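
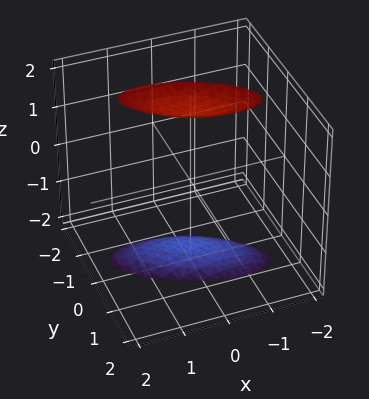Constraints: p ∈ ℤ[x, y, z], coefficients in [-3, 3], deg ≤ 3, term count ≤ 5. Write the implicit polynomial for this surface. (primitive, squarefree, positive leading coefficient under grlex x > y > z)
x^2 + 2*x*y + 3*y^2 - z^2 + 3

First, the picture has 2 separate pieces.
Then, the degree is 2 — the shape is more complex than any degree-1 surface.
Next, checking where it meets the axes: the surface avoids every integer y-axis point in the box; no x-intercept at any integer in the box.
Finally, together with the visible shape, these determine p as stated.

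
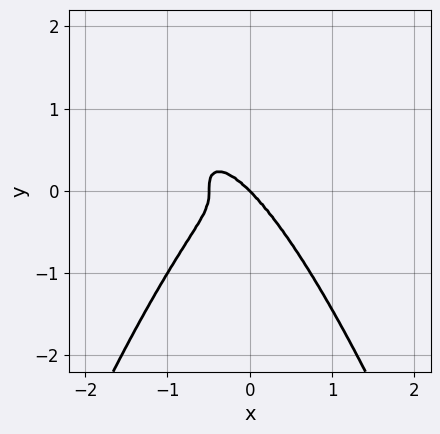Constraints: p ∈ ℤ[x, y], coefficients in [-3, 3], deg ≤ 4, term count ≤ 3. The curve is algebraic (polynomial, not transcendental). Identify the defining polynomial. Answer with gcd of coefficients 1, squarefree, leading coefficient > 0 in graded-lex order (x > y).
First, degree: no degree-3 curve has this shape, so deg p = 4.
Next, from the visible intercepts: one y-axis crossing is at y = 0; it crosses the x-axis at the gridline x = 0.
Finally, together with the visible shape, these determine p as stated.

2*x^4 + x^3 + y^3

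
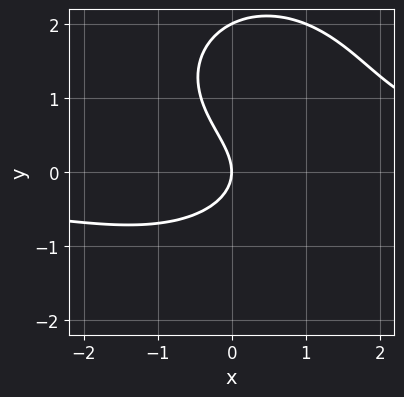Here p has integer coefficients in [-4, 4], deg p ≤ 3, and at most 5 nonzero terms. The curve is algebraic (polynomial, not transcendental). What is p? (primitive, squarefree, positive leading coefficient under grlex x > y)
(a) deg p = 3. No degree-2 curve has this shape.
(b) From the visible intercepts: the y-axis gridline crossings are at y ∈ {0, 2}; one x-axis crossing is at x = 0.
(c) Fitting integer coefficients to these (and the overall shape) gives p.

x^2*y + y^3 - 2*y^2 - 2*x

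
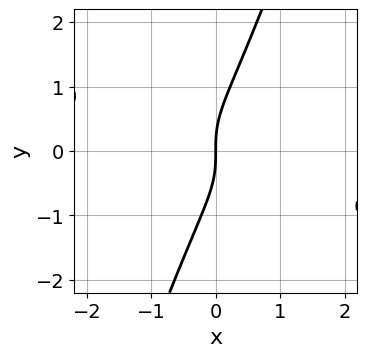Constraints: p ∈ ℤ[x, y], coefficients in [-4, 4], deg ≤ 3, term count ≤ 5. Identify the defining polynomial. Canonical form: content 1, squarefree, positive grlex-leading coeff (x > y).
2*x^2*y + 2*x*y^2 - y^3 + 2*x

(a) Degree: no degree-2 curve has this shape, so deg p = 3.
(b) From the axis intercepts and sections: one x-axis crossing is at x = 0; one y-axis crossing is at y = 0.
(c) Solving for integer coefficients yields p as stated.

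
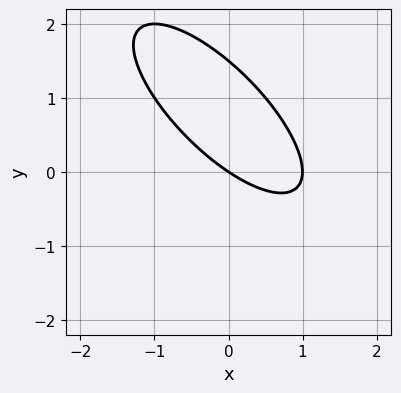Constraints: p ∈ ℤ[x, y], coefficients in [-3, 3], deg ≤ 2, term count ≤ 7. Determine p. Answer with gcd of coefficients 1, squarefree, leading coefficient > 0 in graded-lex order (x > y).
deg p = 2. A generic line meets the curve in up to 2 points.
Checking where it meets the axes: it crosses the y-axis at the gridline y = 0; among the integer gridlines, it crosses the x-axis at x ∈ {0, 1}.
Matching integer coefficients to the picture gives p.

2*x^2 + 3*x*y + 2*y^2 - 2*x - 3*y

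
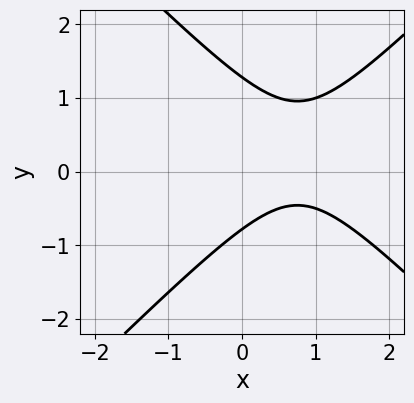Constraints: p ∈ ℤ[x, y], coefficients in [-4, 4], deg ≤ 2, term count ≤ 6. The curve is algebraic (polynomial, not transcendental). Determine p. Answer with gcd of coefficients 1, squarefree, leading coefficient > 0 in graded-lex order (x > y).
2*x^2 - 2*y^2 - 3*x + y + 2

1. Degree: the shape is more complex than any degree-1 curve, so deg p = 2.
2. Against the integer gridlines: it misses every integer gridline on the x-axis.
3. Putting this together gives p.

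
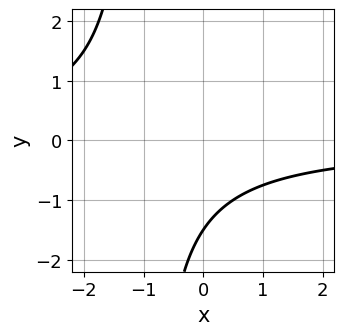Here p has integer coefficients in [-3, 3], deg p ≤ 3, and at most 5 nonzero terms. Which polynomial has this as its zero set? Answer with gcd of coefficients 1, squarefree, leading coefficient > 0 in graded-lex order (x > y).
1. Degree: the shape is more complex than any degree-1 curve, so deg p = 2.
2. Observable constraints: it misses every integer gridline on the x-axis.
3. Fitting integer coefficients to these (and the overall shape) gives p.

2*x*y + 2*y + 3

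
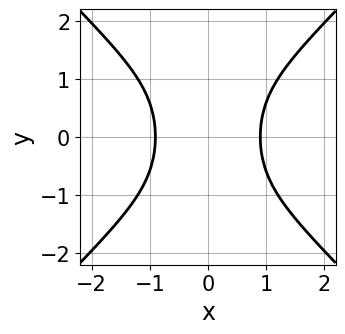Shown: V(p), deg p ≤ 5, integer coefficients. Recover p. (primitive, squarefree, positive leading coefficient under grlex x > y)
The degree is 4 — the shape is more complex than any degree-3 curve.
Symmetries: the x ↦ −x reflection is a symmetry, so x appears only in even powers; the y ↦ −y reflection is a symmetry, so y appears only in even powers.
From the visible intercepts: it misses every integer gridline on the y-axis.
The integer polynomial consistent with all of this is the stated p.

3*x^4 - 3*x^2*y^2 - 2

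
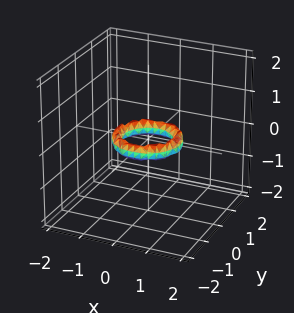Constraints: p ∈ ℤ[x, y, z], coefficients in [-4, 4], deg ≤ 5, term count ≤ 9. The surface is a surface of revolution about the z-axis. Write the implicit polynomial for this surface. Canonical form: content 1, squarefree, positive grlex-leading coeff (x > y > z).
1. deg p = 4. A generic line meets the surface in up to 4 points.
2. By symmetry, the z-axis is an axis of rotation, so x and y enter only as x² + y².
3. From the visible intercepts: the y-axis gridline crossings are at y ∈ {-1, 1}; the x-axis gridline crossings are at x ∈ {-1, 1}; it misses every integer gridline on the z-axis.
4. Putting this together gives p.

2*x^4 + 4*x^2*y^2 + 2*y^4 - 3*x^2 - 3*y^2 + 2*z^2 + 1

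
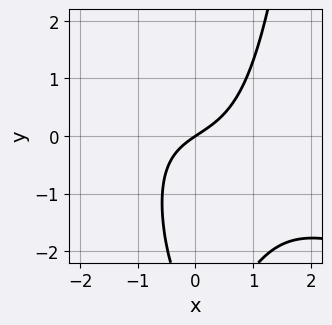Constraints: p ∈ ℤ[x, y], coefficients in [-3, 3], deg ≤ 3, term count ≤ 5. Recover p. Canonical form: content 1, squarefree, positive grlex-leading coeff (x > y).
x^3 + 2*x^2*y - y^2 + 2*x - 3*y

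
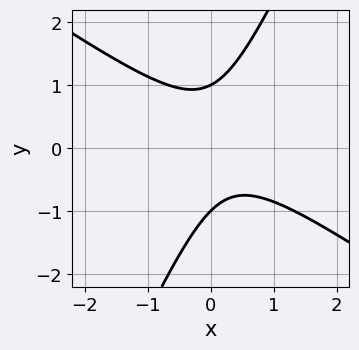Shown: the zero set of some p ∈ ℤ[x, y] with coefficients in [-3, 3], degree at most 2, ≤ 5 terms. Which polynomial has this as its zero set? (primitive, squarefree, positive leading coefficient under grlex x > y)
The degree is 2 — no degree-1 curve has this shape.
From the visible intercepts: the curve avoids every integer x-axis point in the box; the y-axis gridline crossings are at y ∈ {-1, 1}.
Putting this together gives p.

3*x^2 + 3*x*y - 2*y^2 - x + 2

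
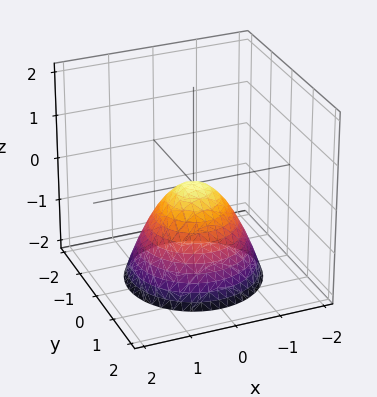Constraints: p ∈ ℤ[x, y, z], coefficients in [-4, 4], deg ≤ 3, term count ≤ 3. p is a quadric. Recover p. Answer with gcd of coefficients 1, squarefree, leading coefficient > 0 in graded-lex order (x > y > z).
The degree is 2 — a paraboloid; a quadric.
Symmetries: the surface is invariant under rotation about z: p = q(x² + y², z).
Checking where it meets the axes: one y-axis crossing is at y = 0; a circular section at z = -2 has radius between 1 and 2; one z-axis crossing is at z = 0; it crosses the x-axis at the gridline x = 0.
Together with the visible shape, these determine p as stated.

x^2 + y^2 + z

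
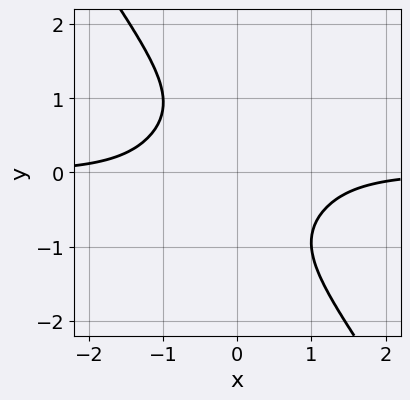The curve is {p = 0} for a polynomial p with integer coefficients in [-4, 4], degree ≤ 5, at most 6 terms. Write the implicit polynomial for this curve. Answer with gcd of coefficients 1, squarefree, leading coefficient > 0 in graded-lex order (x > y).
First, degree: the shape is more complex than any degree-3 curve, so deg p = 4.
Next, from the visible intercepts: no x-intercept at any integer in the box; no y-intercept at any integer in the box.
Finally, together with the visible shape, these determine p as stated.

3*x^3*y - 2*x^2*y^2 + 2*y^4 + 3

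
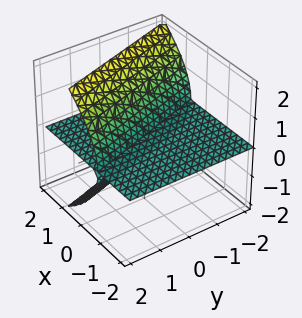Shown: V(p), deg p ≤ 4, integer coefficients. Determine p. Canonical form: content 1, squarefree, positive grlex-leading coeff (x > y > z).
There are 2 components.
The degree is 3 — the shape is more complex than any degree-2 surface.
From the visible intercepts: the visible x-axis segment lies entirely on the surface; the visible y-axis segment lies entirely on the surface; it crosses the z-axis at the gridline z = 0.
The integer polynomial consistent with all of this is the stated p.

z^3 - 3*x*z - y*z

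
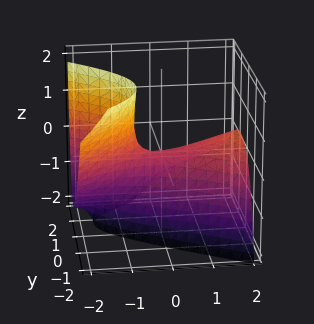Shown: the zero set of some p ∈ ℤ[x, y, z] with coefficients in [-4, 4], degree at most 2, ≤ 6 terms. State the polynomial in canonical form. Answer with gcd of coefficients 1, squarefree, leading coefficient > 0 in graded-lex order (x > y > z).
First, the degree is 2 — the shape is more complex than any degree-1 surface.
Next, reading off the gridlines: it crosses the x-axis at the gridline x = 0; it crosses the z-axis at the gridline z = 0.
Finally, together with the visible shape, these determine p as stated.

x^2 - 3*x*z - 3*y^2 - 2*y*z - 3*z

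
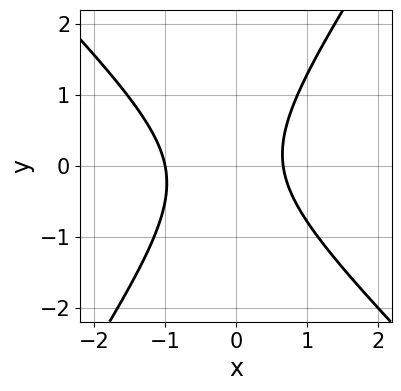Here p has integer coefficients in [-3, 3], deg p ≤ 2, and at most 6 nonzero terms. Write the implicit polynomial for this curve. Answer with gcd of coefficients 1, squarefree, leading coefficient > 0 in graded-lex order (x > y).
3*x^2 + x*y - 2*y^2 + x - 2

1. Degree: no degree-1 curve has this shape, so deg p = 2.
2. Against the integer gridlines: it meets the x-axis at x = -1 (among the integer gridlines); the curve avoids every integer y-axis point in the box.
3. Fitting integer coefficients to these (and the overall shape) gives p.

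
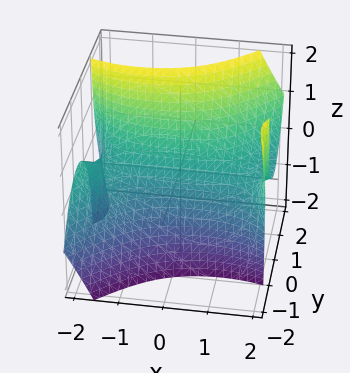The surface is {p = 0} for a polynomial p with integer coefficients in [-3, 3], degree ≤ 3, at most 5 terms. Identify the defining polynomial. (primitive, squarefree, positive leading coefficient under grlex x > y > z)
x^2*y + x*y*z - y^3 - 3*y + 2*z

First, degree: the shape is more complex than any degree-2 surface, so deg p = 3.
Next, checking where it meets the axes: it crosses the y-axis at the gridline y = 0; the visible x-axis segment lies entirely on the surface; it meets the z-axis at z = 0 (among the integer gridlines).
Finally, the integer polynomial consistent with all of this is the stated p.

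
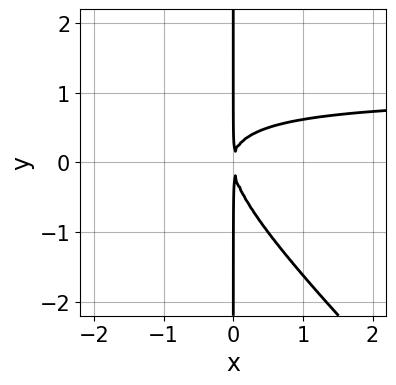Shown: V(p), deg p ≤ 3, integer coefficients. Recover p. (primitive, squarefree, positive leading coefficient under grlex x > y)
x^2*y + x*y^2 - x^2

deg p = 3.
Observable constraints: the visible y-axis segment lies entirely on the curve.
Solving for integer coefficients yields p as stated.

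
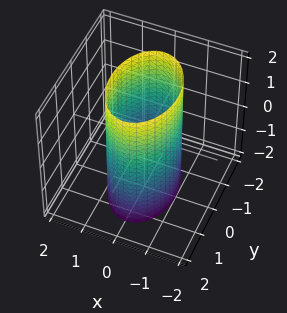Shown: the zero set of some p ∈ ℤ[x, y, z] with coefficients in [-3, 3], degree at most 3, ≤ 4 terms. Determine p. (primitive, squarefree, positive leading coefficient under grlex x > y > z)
First, degree: constant cross-section along one axis; a quadric, so deg p = 2.
Then, symmetries: mirror symmetry x ↦ −x ⇒ only even powers of x; mirror symmetry y ↦ −y ⇒ only even powers of y; it's symmetric under z → −z, forcing even powers of z.
Next, from the axis intercepts and sections: it misses every integer gridline on the z-axis; the x-axis gridline crossings are at x ∈ {-1, 1}.
Finally, matching integer coefficients to the picture gives p.

2*x^2 + y^2 - 2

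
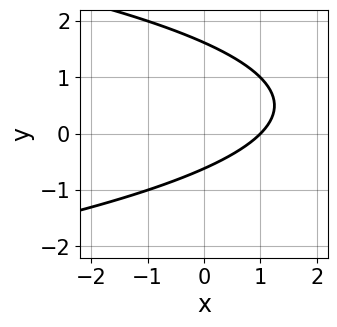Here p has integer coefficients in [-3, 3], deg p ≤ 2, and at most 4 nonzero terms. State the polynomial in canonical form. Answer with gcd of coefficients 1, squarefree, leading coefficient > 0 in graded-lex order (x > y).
y^2 + x - y - 1

First, deg p = 2. No degree-1 curve has this shape.
Then, against the integer gridlines: it meets the x-axis at x = 1 (among the integer gridlines).
Finally, fitting integer coefficients to these (and the overall shape) gives p.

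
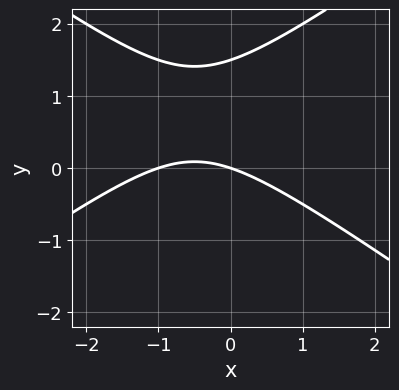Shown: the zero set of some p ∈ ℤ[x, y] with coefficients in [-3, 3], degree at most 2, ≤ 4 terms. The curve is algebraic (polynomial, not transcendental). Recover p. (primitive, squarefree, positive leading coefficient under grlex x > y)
First, deg p = 2. A generic line meets the curve in up to 2 points.
Then, checking where it meets the axes: the x-axis gridline crossings are at x ∈ {-1, 0}; it crosses the y-axis at the gridline y = 0.
Finally, fitting integer coefficients to these (and the overall shape) gives p.

x^2 - 2*y^2 + x + 3*y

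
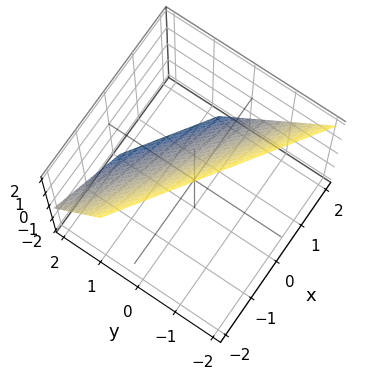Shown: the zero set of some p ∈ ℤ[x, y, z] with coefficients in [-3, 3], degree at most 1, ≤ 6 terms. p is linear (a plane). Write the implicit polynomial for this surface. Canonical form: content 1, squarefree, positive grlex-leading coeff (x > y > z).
1. Degree: the surface is flat (a plane), so deg p = 1.
2. Reading off the gridlines: it meets the z-axis at z = 1 (among the integer gridlines); one x-axis crossing is at x = 1.
3. Putting this together gives p.

2*x + 3*y + 2*z - 2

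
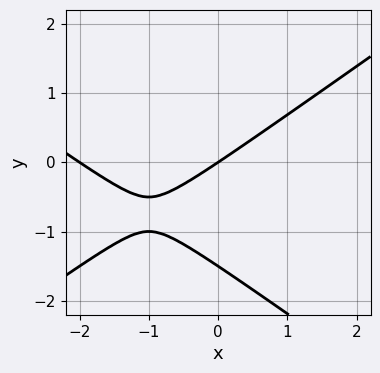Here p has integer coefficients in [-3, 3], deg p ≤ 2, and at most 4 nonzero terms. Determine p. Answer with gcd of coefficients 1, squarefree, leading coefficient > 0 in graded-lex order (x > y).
x^2 - 2*y^2 + 2*x - 3*y

First, deg p = 2. A generic line meets the curve in up to 2 points.
Next, checking where it meets the axes: the x-axis gridline crossings are at x ∈ {-2, 0}; it crosses the y-axis at the gridline y = 0.
Finally, these observations pin down the coefficients.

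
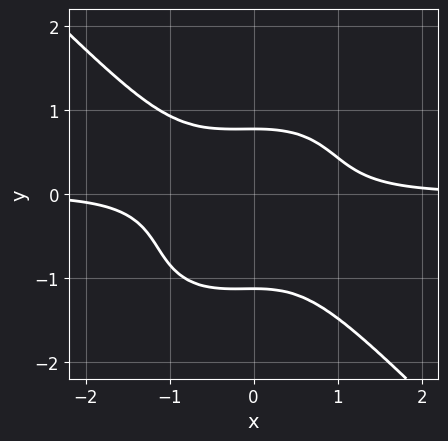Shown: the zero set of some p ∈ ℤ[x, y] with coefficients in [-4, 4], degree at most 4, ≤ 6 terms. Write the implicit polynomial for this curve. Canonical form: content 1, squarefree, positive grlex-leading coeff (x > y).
3*x^3*y + 3*y^4 + x^2*y + 2*y^3 - 2

First, degree: no degree-3 curve has this shape, so deg p = 4.
Next, checking where it meets the axes: it misses every integer gridline on the x-axis.
Finally, together with the visible shape, these determine p as stated.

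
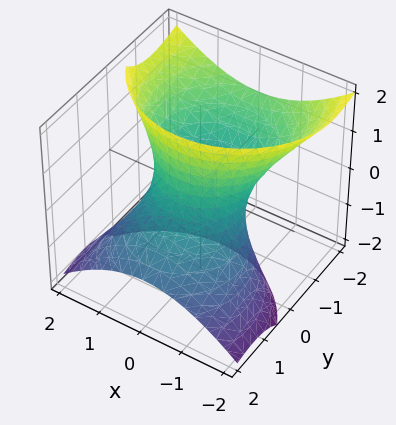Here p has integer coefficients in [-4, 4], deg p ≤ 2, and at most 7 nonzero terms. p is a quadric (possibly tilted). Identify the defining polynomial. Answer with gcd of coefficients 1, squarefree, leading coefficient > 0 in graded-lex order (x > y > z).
2*x^2 + 2*y^2 + 3*y*z - z^2 - 2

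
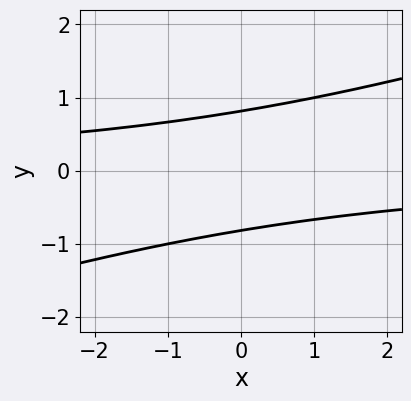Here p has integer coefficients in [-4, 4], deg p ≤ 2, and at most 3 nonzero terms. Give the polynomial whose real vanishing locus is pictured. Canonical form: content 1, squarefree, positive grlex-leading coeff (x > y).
First, the degree is 2 — the shape is more complex than any degree-1 curve.
Next, reading off the gridlines: it misses every integer gridline on the x-axis.
Finally, putting this together gives p.

x*y - 3*y^2 + 2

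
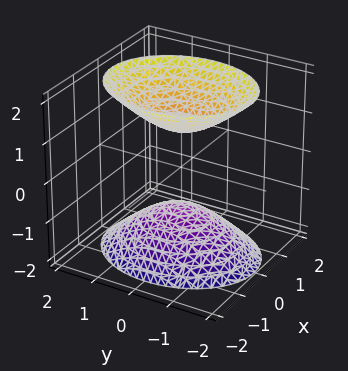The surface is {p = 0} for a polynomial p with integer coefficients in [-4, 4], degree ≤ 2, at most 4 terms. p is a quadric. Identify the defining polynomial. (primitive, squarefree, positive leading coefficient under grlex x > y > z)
3*x^2 + 2*y^2 - 2*z^2 + 2

(a) The picture has 2 separate pieces.
(b) The degree is 2 — two separate bowl-shaped sheets opening away from each other; a quadric.
(c) Symmetries: mirror symmetry x ↦ −x ⇒ only even powers of x; it's symmetric under z → −z, forcing even powers of z; the y ↦ −y reflection is a symmetry, so y appears only in even powers.
(d) Checking where it meets the axes: no y-intercept at any integer in the box; no x-intercept at any integer in the box.
(e) Fitting integer coefficients to these (and the overall shape) gives p.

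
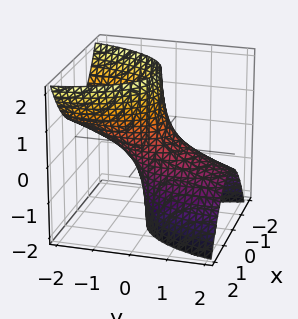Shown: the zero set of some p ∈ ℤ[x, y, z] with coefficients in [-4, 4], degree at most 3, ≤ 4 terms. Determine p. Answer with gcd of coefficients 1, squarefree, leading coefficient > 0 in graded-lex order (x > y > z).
3*x^2 + y^2 + 3*y*z - 1

First, deg p = 2.
Next, observable constraints: it misses every integer gridline on the z-axis; the y-axis gridline crossings are at y ∈ {-1, 1}.
Finally, assembling these constraints gives the stated polynomial.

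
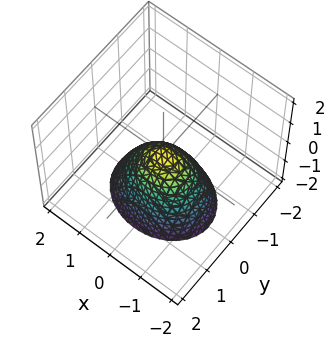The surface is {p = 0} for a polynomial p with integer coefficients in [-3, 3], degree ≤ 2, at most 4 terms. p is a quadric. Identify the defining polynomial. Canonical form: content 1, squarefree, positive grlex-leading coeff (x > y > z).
2*x^2 + 3*y^2 + 2*z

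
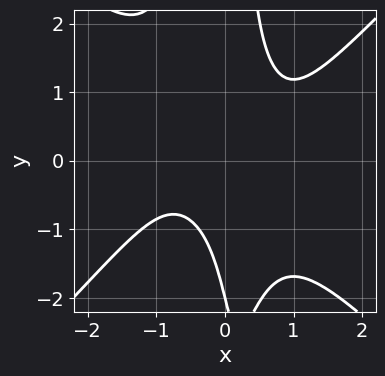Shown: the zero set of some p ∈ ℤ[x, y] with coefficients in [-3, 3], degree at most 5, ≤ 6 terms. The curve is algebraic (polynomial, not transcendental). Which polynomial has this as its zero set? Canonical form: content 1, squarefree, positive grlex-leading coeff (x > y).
2*x^4 - 2*x^2*y^2 - 2*x*y + y + 2

1. Degree: the shape is more complex than any degree-3 curve, so deg p = 4.
2. Reading off the gridlines: no x-intercept at any integer in the box; one y-axis crossing is at y = -2.
3. Solving for integer coefficients yields p as stated.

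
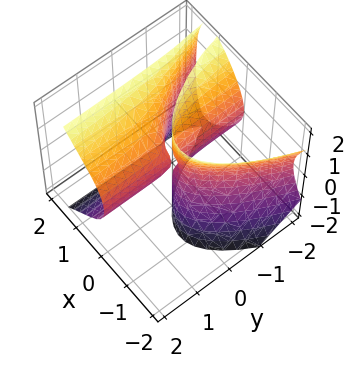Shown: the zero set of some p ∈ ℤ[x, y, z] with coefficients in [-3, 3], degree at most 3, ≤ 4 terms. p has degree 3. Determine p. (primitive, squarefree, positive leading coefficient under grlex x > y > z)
2*x^3 - x*z^2 - y*z^2 + 3*x*y

(a) deg p = 3. No degree-2 surface has this shape.
(b) From the visible intercepts: every point of the z-axis in the box is on the surface; the visible y-axis segment lies entirely on the surface.
(c) Fitting integer coefficients to these (and the overall shape) gives p.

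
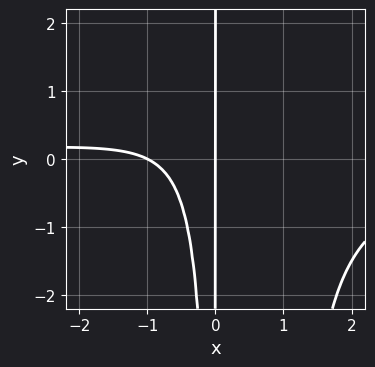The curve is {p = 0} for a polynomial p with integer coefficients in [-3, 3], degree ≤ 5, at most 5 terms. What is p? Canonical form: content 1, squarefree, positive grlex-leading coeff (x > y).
1. deg p = 4.
2. From the visible intercepts: the visible y-axis segment lies entirely on the curve; the x-axis gridline crossings are at x ∈ {-1, 0}.
3. Fitting integer coefficients to these (and the overall shape) gives p.

x^3*y - x^2*y + x^2 + x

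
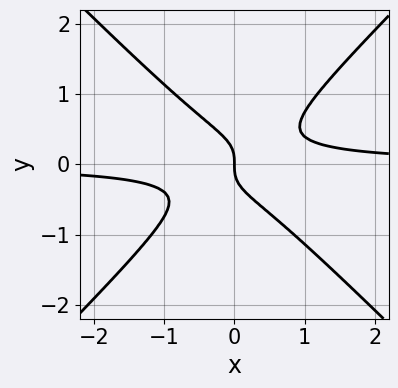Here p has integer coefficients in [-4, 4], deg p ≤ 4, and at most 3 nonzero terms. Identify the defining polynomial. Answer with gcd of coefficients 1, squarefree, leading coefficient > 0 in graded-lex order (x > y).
3*x^2*y - 3*y^3 - x

The degree is 3 — a generic line meets the curve in up to 3 points.
Against the integer gridlines: it crosses the x-axis at the gridline x = 0; it crosses the y-axis at the gridline y = 0.
Solving for integer coefficients yields p as stated.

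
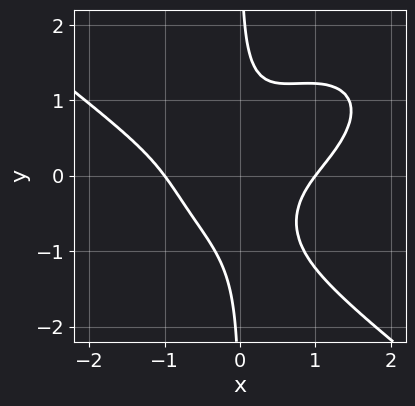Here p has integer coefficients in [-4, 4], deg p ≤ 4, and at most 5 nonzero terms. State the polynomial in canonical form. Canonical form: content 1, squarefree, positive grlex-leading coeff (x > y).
x^4 + 2*x*y^3 - 3*x^2*y - 1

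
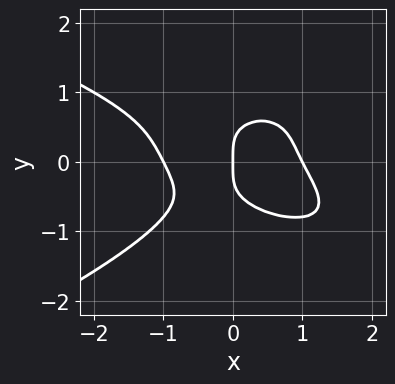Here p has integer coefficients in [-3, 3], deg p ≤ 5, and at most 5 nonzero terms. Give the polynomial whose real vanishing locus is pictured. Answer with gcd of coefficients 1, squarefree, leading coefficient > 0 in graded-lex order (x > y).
(a) deg p = 4. The shape is more complex than any degree-3 curve.
(b) Observable constraints: among the integer gridlines, it crosses the x-axis at x ∈ {-1, 0, 1}; it crosses the y-axis at the gridline y = 0.
(c) These observations pin down the coefficients.

2*y^4 + x^3 + x^2*y - x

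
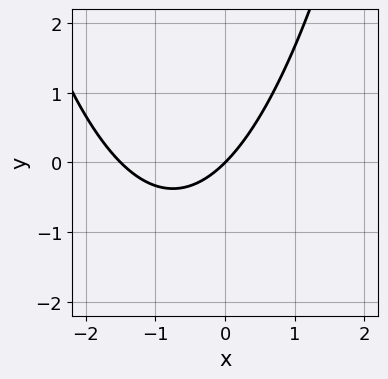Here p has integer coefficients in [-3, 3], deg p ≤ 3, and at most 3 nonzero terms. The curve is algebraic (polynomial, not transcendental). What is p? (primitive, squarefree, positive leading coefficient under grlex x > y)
(a) Degree: the shape is more complex than any degree-1 curve, so deg p = 2.
(b) From the visible intercepts: it crosses the x-axis at the gridline x = 0; it meets the y-axis at y = 0 (among the integer gridlines).
(c) Fitting integer coefficients to these (and the overall shape) gives p.

2*x^2 + 3*x - 3*y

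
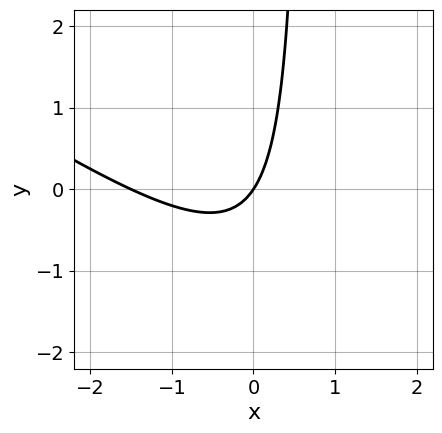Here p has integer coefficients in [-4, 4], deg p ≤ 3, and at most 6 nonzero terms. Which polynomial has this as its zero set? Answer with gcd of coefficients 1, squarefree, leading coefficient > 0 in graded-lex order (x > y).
The degree is 2 — no degree-1 curve has this shape.
From the visible intercepts: it crosses the x-axis at the gridline x = 0; it crosses the y-axis at the gridline y = 0.
Together with the visible shape, these determine p as stated.

2*x^2 + 3*x*y + 3*x - 2*y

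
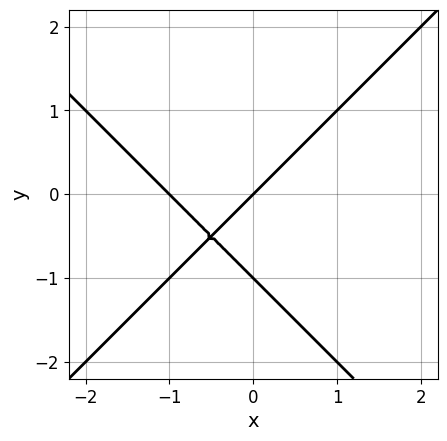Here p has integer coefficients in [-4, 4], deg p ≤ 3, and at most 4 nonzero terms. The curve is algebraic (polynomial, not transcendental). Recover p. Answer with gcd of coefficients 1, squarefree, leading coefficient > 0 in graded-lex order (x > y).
First, degree: the shape is more complex than any degree-1 curve, so deg p = 2.
Next, checking where it meets the axes: the x-axis gridline crossings are at x ∈ {-1, 0}; among the integer gridlines, it crosses the y-axis at y ∈ {-1, 0}.
Finally, together with the visible shape, these determine p as stated.

x^2 - y^2 + x - y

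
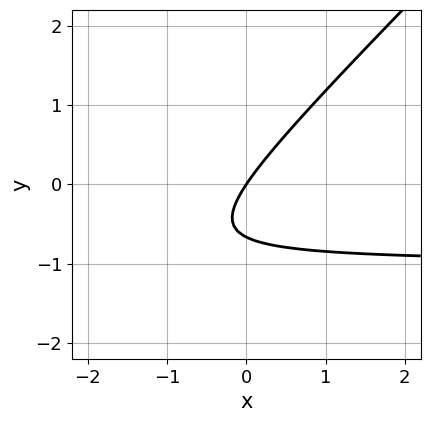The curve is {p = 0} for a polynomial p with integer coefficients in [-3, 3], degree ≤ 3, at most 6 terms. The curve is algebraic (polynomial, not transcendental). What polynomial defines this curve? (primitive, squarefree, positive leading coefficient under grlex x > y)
(a) deg p = 2. The shape is more complex than any degree-1 curve.
(b) From the axis intercepts and sections: it meets the y-axis at y = 0 (among the integer gridlines); it meets the x-axis at x = 0 (among the integer gridlines).
(c) Fitting integer coefficients to these (and the overall shape) gives p.

3*x*y - 3*y^2 + 3*x - 2*y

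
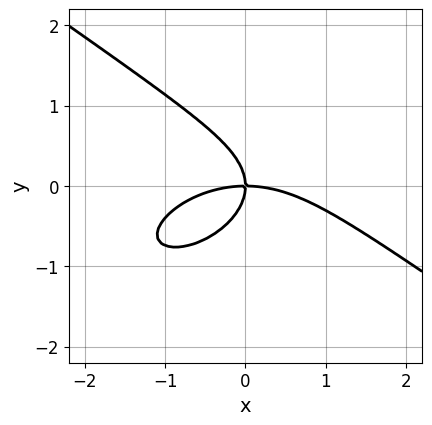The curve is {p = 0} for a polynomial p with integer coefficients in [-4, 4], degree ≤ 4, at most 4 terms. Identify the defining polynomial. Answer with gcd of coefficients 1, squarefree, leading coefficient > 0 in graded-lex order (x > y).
(a) The degree is 3 — no degree-2 curve has this shape.
(b) Against the integer gridlines: it meets the y-axis at y = 0 (among the integer gridlines); it crosses the x-axis at the gridline x = 0.
(c) Fitting integer coefficients to these (and the overall shape) gives p.

x^3 + 3*y^3 + 3*x*y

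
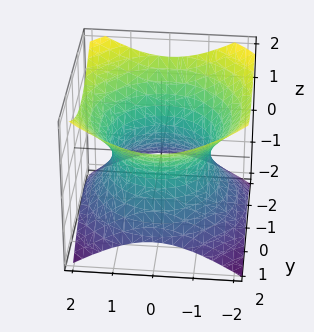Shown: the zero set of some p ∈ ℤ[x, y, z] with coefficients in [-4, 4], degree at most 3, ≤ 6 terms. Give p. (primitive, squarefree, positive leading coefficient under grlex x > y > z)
2*x^2 + 2*y^2 - 3*z^2 - 3

Degree: one connected sheet with a waist; a quadric, so deg p = 2.
Symmetries: the z ↦ −z reflection is a symmetry, so z appears only in even powers; the z-axis is an axis of rotation, so x and y enter only as x² + y².
Observable constraints: a circular section at z = -1 has radius between 1 and 2; no z-intercept at any integer in the box.
Solving for integer coefficients yields p as stated.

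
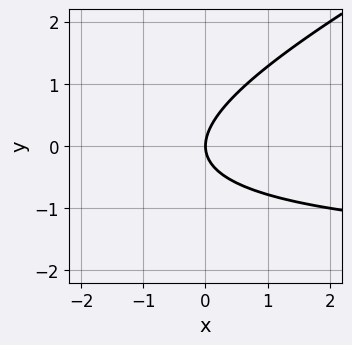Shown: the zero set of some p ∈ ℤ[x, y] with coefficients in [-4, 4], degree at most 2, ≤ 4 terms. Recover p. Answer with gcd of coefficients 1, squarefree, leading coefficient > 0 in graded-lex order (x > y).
x*y - 2*y^2 + 2*x

The degree is 2 — a generic line meets the curve in up to 2 points.
Against the integer gridlines: it crosses the y-axis at the gridline y = 0; it meets the x-axis at x = 0 (among the integer gridlines).
Assembling these constraints gives the stated polynomial.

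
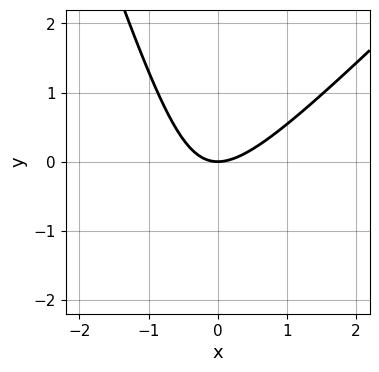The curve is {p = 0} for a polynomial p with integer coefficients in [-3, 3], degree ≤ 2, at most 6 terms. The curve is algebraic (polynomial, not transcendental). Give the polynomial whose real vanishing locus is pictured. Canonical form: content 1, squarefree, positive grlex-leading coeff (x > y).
Degree: the shape is more complex than any degree-1 curve, so deg p = 2.
From the visible intercepts: it meets the y-axis at y = 0 (among the integer gridlines); it crosses the x-axis at the gridline x = 0.
Fitting integer coefficients to these (and the overall shape) gives p.

3*x^2 - 2*x*y - y^2 - 3*y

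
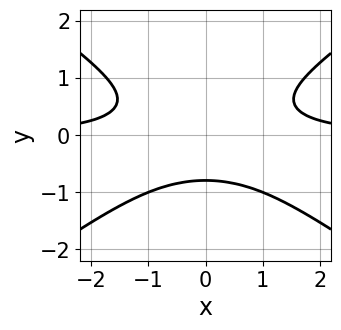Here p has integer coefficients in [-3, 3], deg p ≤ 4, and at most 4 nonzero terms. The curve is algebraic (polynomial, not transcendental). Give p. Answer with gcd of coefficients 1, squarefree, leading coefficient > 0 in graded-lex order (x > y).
x^2*y - 2*y^3 - 1

The degree is 3 — the shape is more complex than any degree-2 curve.
Symmetries: mirror symmetry x ↦ −x ⇒ only even powers of x.
From the visible intercepts: it misses every integer gridline on the x-axis.
Assembling these constraints gives the stated polynomial.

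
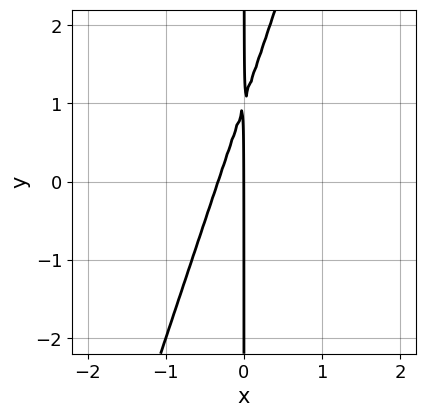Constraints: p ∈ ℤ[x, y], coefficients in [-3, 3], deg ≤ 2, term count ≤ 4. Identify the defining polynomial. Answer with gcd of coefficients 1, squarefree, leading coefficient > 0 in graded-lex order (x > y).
3*x^2 - x*y + x

1. The degree is 2 — the shape is more complex than any degree-1 curve.
2. Reading off the gridlines: it crosses the x-axis at the gridline x = 0; every point of the y-axis in the box is on the curve.
3. Solving for integer coefficients yields p as stated.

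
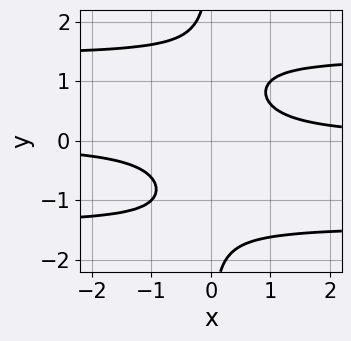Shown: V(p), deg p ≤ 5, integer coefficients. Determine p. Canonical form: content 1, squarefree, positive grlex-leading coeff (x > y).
First, degree: the shape is more complex than any degree-3 curve, so deg p = 4.
Then, reading off the gridlines: the curve avoids every integer x-axis point in the box; it misses every integer gridline on the y-axis.
Finally, putting this together gives p.

x*y^3 - 2*x*y + 1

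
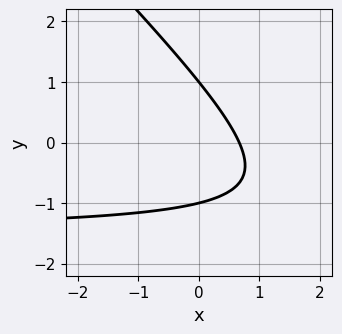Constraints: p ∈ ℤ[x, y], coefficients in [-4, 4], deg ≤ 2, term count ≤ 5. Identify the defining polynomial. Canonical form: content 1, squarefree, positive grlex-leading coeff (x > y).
Degree: no degree-1 curve has this shape, so deg p = 2.
Checking where it meets the axes: among the integer gridlines, it crosses the y-axis at y ∈ {-1, 1}.
Together with the visible shape, these determine p as stated.

2*x*y + 2*y^2 + 3*x - 2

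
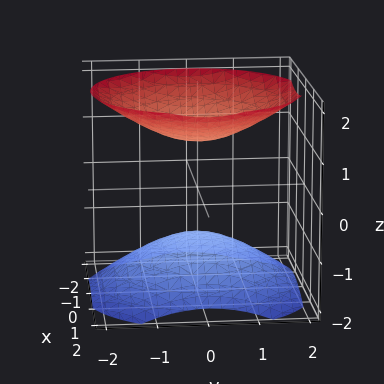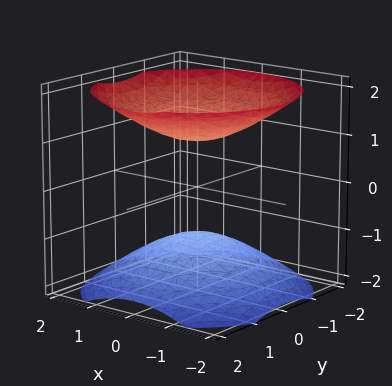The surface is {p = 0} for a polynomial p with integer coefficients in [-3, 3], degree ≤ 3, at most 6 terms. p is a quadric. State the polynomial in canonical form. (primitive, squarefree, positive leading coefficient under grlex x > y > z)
2*x^2 + 2*y^2 - 3*z^2 + 3

First, I count 2 distinct pieces. Treating them together as one polynomial.
Next, degree: two sheets facing apart; a quadric, so deg p = 2.
Then, symmetries: mirror symmetry z ↦ −z ⇒ only even powers of z; every cross-section ⟂ z is a circle, so x, y appear only via x² + y².
Next, against the integer gridlines: it misses every integer gridline on the y-axis; among the integer gridlines, it crosses the z-axis at z ∈ {-1, 1}; it misses every integer gridline on the x-axis.
Finally, these observations pin down the coefficients.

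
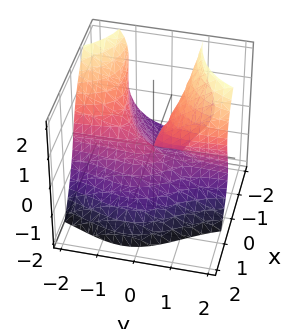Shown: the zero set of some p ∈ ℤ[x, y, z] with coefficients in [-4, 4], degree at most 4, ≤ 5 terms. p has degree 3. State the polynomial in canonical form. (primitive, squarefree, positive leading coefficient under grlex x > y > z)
3*x*y^2 + 2*x*z^2 + 2*z^3 + 2*x^2 - 2*y*z

1. Degree: a generic line meets the surface in up to 3 points, so deg p = 3.
2. Observable constraints: it meets the x-axis at x = 0 (among the integer gridlines); one z-axis crossing is at z = 0; every point of the y-axis in the box is on the surface.
3. Assembling these constraints gives the stated polynomial.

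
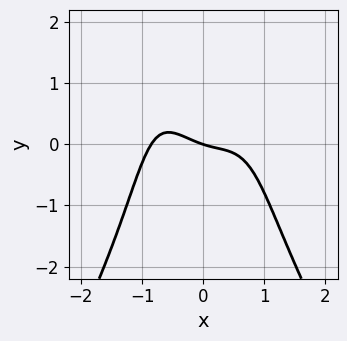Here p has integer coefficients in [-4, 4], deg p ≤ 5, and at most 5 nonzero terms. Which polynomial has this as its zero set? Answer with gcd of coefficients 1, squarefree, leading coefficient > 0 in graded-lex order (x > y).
3*x^4 - x^2*y^2 - x^2 + x + 3*y

1. The degree is 4 — the shape is more complex than any degree-3 curve.
2. Against the integer gridlines: one x-axis crossing is at x = 0; it meets the y-axis at y = 0 (among the integer gridlines).
3. Putting this together gives p.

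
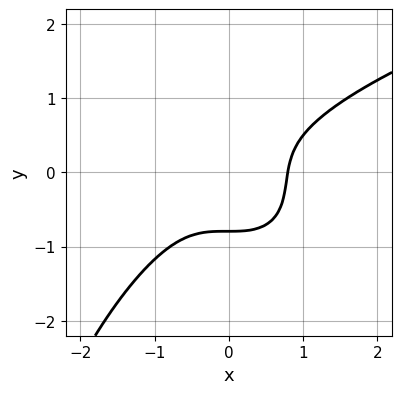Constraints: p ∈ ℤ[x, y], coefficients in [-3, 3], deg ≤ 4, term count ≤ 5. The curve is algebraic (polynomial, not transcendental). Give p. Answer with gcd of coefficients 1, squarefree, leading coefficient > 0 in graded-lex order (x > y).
x^2*y^2 - 2*x^3 + x^2*y + 2*y^3 + 1

First, degree: a generic line meets the curve in up to 4 points, so deg p = 4.
Finally, the integer polynomial consistent with all of this is the stated p.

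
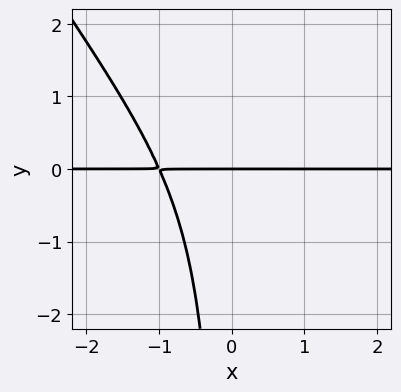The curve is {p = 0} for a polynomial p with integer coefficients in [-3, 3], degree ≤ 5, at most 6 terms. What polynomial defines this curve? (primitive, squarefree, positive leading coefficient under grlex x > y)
3*x^3*y + 2*x^2*y^2 - 2*x*y^2 + 3*y

The degree is 4 — no degree-3 curve has this shape.
Checking where it meets the axes: it meets the y-axis at y = 0 (among the integer gridlines); every point of the x-axis in the box is on the curve.
Fitting integer coefficients to these (and the overall shape) gives p.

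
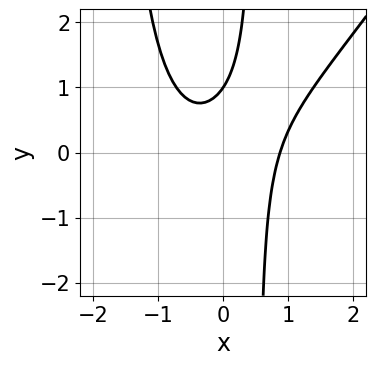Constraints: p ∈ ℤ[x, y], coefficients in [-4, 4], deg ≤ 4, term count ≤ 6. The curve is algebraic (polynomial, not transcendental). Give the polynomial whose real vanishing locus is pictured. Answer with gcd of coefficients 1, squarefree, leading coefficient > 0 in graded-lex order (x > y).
(a) Degree: no degree-2 curve has this shape, so deg p = 3.
(b) Observable constraints: it meets the y-axis at y = 1 (among the integer gridlines).
(c) Solving for integer coefficients yields p as stated.

3*x^3 - 2*x^2*y - 3*x*y + 2*y - 2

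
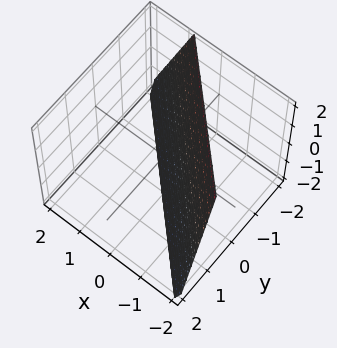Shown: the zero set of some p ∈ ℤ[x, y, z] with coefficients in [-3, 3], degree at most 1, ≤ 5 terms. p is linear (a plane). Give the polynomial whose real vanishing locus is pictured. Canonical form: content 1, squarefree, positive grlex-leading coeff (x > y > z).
The degree is 1 — the surface is flat (a plane).
Checking where it meets the axes: it crosses the z-axis at the gridline z = -2.
Together with the visible shape, these determine p as stated.

3*x + 3*y + z + 2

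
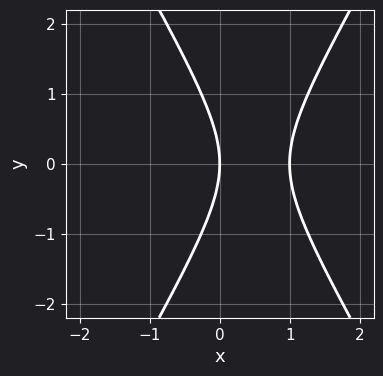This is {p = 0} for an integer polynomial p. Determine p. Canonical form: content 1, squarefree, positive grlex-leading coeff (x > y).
First, degree: a generic line meets the curve in up to 2 points, so deg p = 2.
Then, symmetries: mirror symmetry y ↦ −y ⇒ only even powers of y.
Next, checking where it meets the axes: the x-axis gridline crossings are at x ∈ {0, 1}; it crosses the y-axis at the gridline y = 0.
Finally, assembling these constraints gives the stated polynomial.

3*x^2 - y^2 - 3*x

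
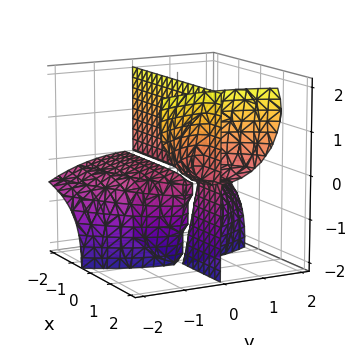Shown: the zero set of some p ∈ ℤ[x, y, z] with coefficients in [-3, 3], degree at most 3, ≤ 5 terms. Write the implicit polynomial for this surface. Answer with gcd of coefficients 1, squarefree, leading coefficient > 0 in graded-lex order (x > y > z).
First, I count 3 distinct pieces. Treating them together as one polynomial.
Then, degree: the shape is more complex than any degree-2 surface, so deg p = 3.
Then, from the axis intercepts and sections: it meets the y-axis at y = 0 (among the integer gridlines); the visible x-axis segment lies entirely on the surface; every point of the z-axis in the box is on the surface.
Finally, together with the visible shape, these determine p as stated.

3*x*y*z - y^3 - y*z^2 - 3*y*z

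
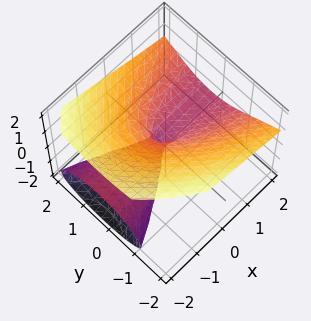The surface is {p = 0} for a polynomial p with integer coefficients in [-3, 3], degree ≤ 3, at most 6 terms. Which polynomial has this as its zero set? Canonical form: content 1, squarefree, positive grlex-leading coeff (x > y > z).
(a) The degree is 3 — the shape is more complex than any degree-2 surface.
(b) Reading off the gridlines: the visible x-axis segment lies entirely on the surface; one z-axis crossing is at z = 0.
(c) These observations pin down the coefficients.

2*z^3 + 3*x*z - 2*y^2 + y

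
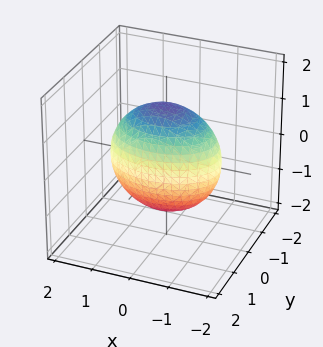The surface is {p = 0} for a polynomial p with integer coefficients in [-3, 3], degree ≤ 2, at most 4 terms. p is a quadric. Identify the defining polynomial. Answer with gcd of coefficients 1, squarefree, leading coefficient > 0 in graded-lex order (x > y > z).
(a) Degree: bounded and convex; a quadric, so deg p = 2.
(b) Symmetries: the y ↦ −y reflection is a symmetry, so y appears only in even powers; mirror symmetry z ↦ −z ⇒ only even powers of z; the x ↦ −x reflection is a symmetry, so x appears only in even powers.
(c) From the visible intercepts: the y-axis gridline crossings are at y ∈ {-1, 1}.
(d) The integer polynomial consistent with all of this is the stated p.

x^2 + 2*y^2 + z^2 - 2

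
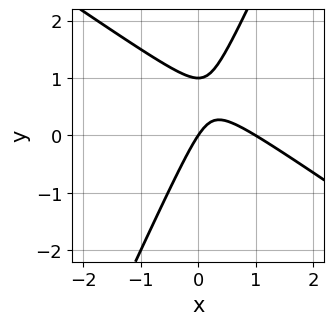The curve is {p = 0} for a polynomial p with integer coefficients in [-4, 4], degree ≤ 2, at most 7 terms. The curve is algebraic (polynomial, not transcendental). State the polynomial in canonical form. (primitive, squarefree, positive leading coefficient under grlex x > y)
3*x^2 + 3*x*y - 2*y^2 - 3*x + 2*y

First, degree: a generic line meets the curve in up to 2 points, so deg p = 2.
Next, observable constraints: the y-axis gridline crossings are at y ∈ {0, 1}; among the integer gridlines, it crosses the x-axis at x ∈ {0, 1}.
Finally, matching integer coefficients to the picture gives p.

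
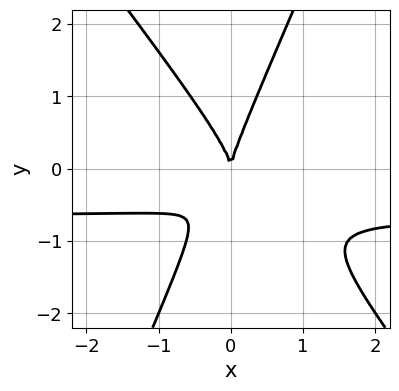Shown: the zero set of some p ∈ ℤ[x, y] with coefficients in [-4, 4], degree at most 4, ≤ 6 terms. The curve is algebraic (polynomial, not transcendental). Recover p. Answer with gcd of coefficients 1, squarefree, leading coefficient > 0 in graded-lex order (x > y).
3*x^2*y + x*y^2 - y^3 + 2*x^2

The degree is 3 — a generic line meets the curve in up to 3 points.
Observable constraints: one x-axis crossing is at x = 0; one y-axis crossing is at y = 0.
These observations pin down the coefficients.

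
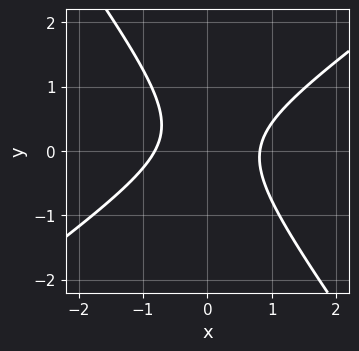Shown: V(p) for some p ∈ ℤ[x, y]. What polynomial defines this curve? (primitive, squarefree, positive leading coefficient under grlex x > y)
First, degree: no degree-1 curve has this shape, so deg p = 2.
Then, from the axis intercepts and sections: it misses every integer gridline on the y-axis.
Finally, these observations pin down the coefficients.

3*x^2 - 2*x*y - 3*y^2 + y - 2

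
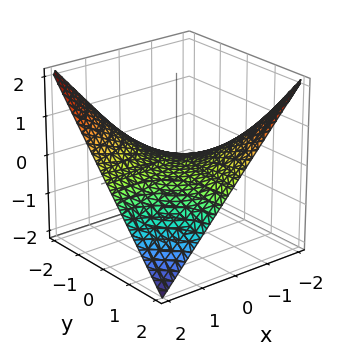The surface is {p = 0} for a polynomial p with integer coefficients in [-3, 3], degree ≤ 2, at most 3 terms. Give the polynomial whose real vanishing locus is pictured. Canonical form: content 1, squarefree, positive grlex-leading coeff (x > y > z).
(a) The degree is 2 — a saddle surface; a quadric.
(b) Checking where it meets the axes: the visible y-axis segment lies entirely on the surface; every point of the x-axis in the box is on the surface.
(c) Matching integer coefficients to the picture gives p.

x*y + 2*z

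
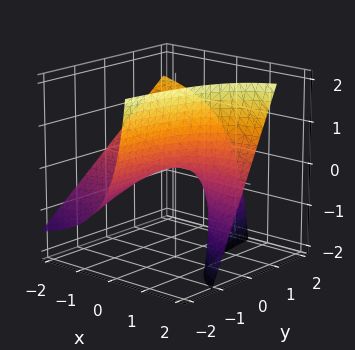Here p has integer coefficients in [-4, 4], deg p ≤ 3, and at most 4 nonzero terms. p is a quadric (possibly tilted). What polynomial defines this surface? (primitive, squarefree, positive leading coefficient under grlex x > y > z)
First, deg p = 2.
Next, observable constraints: it meets the z-axis at z = 0 (among the integer gridlines); the visible x-axis segment lies entirely on the surface; every point of the y-axis in the box is on the surface.
Finally, the integer polynomial consistent with all of this is the stated p.

x*y - x*z + z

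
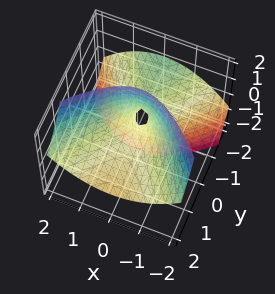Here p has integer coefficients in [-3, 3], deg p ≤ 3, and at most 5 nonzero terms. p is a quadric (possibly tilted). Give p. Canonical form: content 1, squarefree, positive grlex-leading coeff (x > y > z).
1. deg p = 2. No degree-1 surface has this shape.
2. Observable constraints: it crosses the y-axis at the gridline y = 0; one x-axis crossing is at x = 0; it crosses the z-axis at the gridline z = 0.
3. Together with the visible shape, these determine p as stated.

2*x^2 - y^2 - 3*y*z - z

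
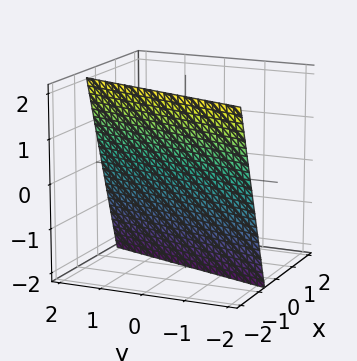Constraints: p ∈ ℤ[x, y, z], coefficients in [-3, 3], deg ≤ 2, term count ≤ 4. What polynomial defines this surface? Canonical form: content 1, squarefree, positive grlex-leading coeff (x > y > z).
1. deg p = 1. Every cross-section is a straight line — this is a plane.
2. From the axis intercepts and sections: it crosses the y-axis at the gridline y = 2; it crosses the z-axis at the gridline z = -2.
3. These observations pin down the coefficients.

3*x - y + z + 2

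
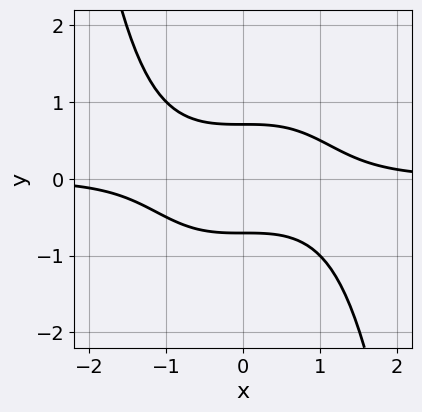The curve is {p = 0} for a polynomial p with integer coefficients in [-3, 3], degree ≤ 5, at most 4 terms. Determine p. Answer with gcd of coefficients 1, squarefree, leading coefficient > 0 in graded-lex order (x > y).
Degree: a generic line meets the curve in up to 4 points, so deg p = 4.
From the visible intercepts: no x-intercept at any integer in the box.
Assembling these constraints gives the stated polynomial.

x^3*y + 2*y^2 - 1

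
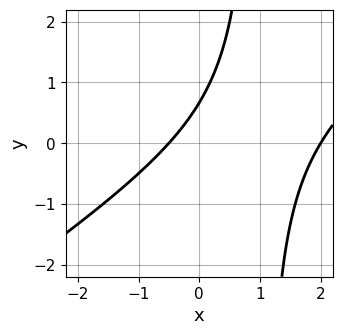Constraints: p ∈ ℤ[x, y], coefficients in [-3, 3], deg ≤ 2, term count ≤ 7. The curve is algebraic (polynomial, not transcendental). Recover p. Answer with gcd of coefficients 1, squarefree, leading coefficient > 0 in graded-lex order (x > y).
(a) deg p = 2. No degree-1 curve has this shape.
(b) Against the integer gridlines: it crosses the x-axis at the gridline x = 2.
(c) Solving for integer coefficients yields p as stated.

2*x^2 - 3*x*y - 3*x + 3*y - 2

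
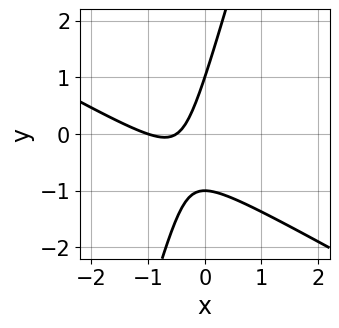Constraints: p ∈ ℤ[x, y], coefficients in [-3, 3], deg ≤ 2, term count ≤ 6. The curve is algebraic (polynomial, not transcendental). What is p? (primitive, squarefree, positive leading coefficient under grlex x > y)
1. The degree is 2 — a generic line meets the curve in up to 2 points.
2. Checking where it meets the axes: among the integer gridlines, it crosses the y-axis at y ∈ {-1, 1}; it crosses the x-axis at the gridline x = -1.
3. Solving for integer coefficients yields p as stated.

2*x^2 + 3*x*y - y^2 + 3*x + 1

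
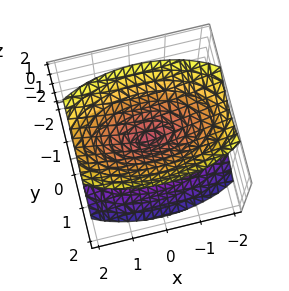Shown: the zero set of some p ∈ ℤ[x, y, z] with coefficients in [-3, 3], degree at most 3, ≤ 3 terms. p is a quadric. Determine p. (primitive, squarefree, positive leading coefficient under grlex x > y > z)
1. There are 2 components. Treating them together as one polynomial.
2. Degree: a double cone through the origin; a quadric, so deg p = 2.
3. Symmetries: it's symmetric under y → −y, forcing even powers of y; mirror symmetry z ↦ −z ⇒ only even powers of z; mirror symmetry x ↦ −x ⇒ only even powers of x.
4. From the axis intercepts and sections: it crosses the x-axis at the gridline x = 0; it crosses the z-axis at the gridline z = 0.
5. The integer polynomial consistent with all of this is the stated p.

x^2 + 3*y^2 - 2*z^2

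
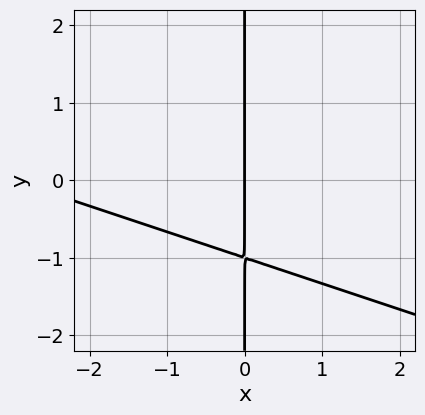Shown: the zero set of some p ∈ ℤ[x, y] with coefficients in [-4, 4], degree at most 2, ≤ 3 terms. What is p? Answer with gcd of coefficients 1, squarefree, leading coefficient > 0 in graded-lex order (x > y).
x^2 + 3*x*y + 3*x

First, deg p = 2.
Next, from the visible intercepts: one x-axis crossing is at x = 0; every point of the y-axis in the box is on the curve.
Finally, assembling these constraints gives the stated polynomial.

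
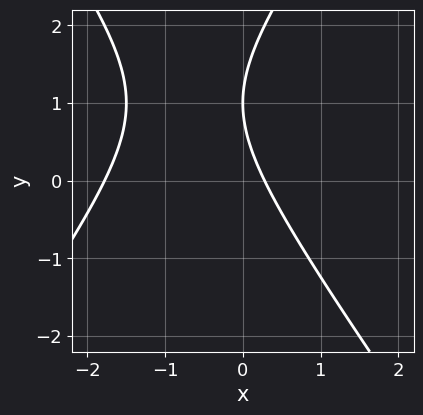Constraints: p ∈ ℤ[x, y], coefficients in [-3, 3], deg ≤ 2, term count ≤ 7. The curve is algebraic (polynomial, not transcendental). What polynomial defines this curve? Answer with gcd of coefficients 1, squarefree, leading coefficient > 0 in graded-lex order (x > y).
2*x^2 - y^2 + 3*x + 2*y - 1

(a) Degree: a generic line meets the curve in up to 2 points, so deg p = 2.
(b) Reading off the gridlines: it meets the y-axis at y = 1 (among the integer gridlines).
(c) These observations pin down the coefficients.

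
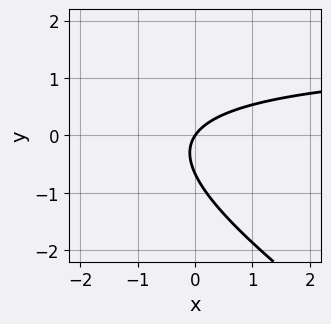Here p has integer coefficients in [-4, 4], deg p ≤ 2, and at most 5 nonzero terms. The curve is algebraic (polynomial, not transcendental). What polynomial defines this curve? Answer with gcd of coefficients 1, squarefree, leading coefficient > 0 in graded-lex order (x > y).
2*x*y + 3*y^2 - 3*x + 2*y

The degree is 2 — a generic line meets the curve in up to 2 points.
Against the integer gridlines: it crosses the x-axis at the gridline x = 0; one y-axis crossing is at y = 0.
The integer polynomial consistent with all of this is the stated p.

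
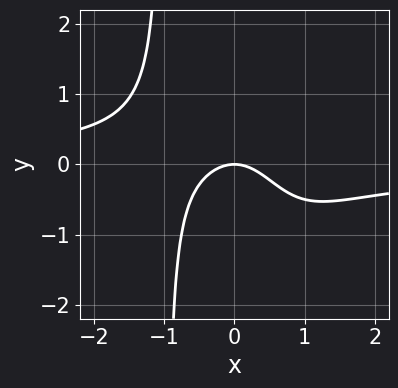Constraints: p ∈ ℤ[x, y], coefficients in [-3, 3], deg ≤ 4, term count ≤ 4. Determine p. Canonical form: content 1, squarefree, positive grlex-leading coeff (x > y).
x^3*y + x^2 + y

deg p = 4. A generic line meets the curve in up to 4 points.
Against the integer gridlines: one y-axis crossing is at y = 0; one x-axis crossing is at x = 0.
The integer polynomial consistent with all of this is the stated p.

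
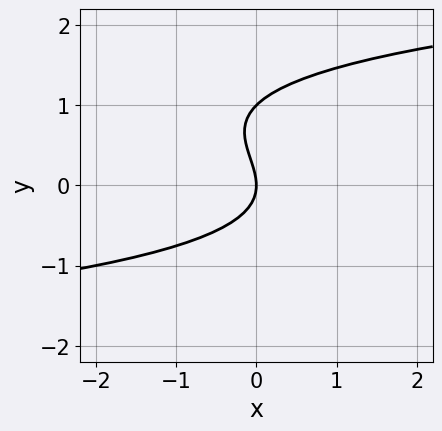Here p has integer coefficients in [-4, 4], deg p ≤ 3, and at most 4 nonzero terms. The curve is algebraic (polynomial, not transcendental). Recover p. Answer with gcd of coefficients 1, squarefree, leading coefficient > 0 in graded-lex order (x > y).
y^3 - y^2 - x

First, degree: the shape is more complex than any degree-2 curve, so deg p = 3.
Then, reading off the gridlines: among the integer gridlines, it crosses the y-axis at y ∈ {0, 1}; it meets the x-axis at x = 0 (among the integer gridlines).
Finally, these observations pin down the coefficients.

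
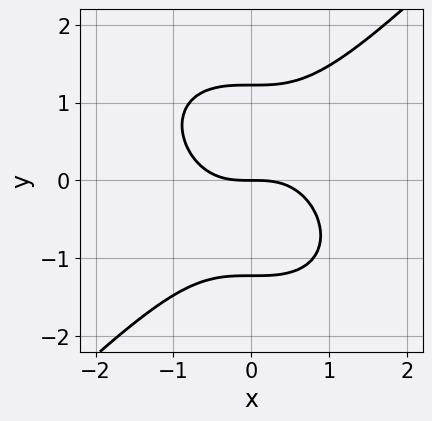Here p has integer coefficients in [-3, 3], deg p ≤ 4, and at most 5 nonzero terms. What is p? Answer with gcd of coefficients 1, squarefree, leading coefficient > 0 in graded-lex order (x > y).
(a) Degree: no degree-2 curve has this shape, so deg p = 3.
(b) Reading off the gridlines: it crosses the y-axis at the gridline y = 0; it meets the x-axis at x = 0 (among the integer gridlines).
(c) Fitting integer coefficients to these (and the overall shape) gives p.

2*x^3 - 2*y^3 + 3*y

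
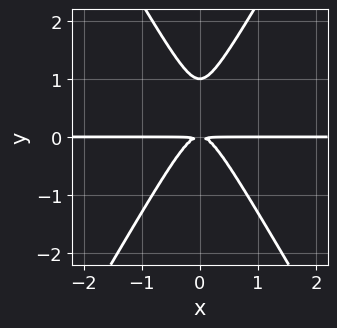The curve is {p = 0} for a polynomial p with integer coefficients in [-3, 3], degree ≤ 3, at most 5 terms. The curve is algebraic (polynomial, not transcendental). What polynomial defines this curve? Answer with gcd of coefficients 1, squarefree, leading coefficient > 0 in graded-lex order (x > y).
3*x^2*y - y^3 + y^2

First, deg p = 3. The shape is more complex than any degree-2 curve.
Then, symmetries: it's symmetric under x → −x, forcing even powers of x.
Then, from the axis intercepts and sections: one y-axis crossing is at y = 1; every point of the x-axis in the box is on the curve.
Finally, solving for integer coefficients yields p as stated.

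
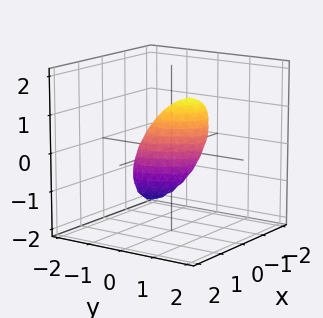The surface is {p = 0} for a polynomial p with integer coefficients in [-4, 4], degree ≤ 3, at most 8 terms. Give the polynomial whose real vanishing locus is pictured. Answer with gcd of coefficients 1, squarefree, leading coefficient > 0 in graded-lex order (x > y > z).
3*x^2 + 2*x*y + 2*x*z + 2*y^2 + z^2 - 1

(a) deg p = 2. A generic line meets the surface in up to 2 points.
(b) Against the integer gridlines: among the integer gridlines, it crosses the z-axis at z ∈ {-1, 1}.
(c) Solving for integer coefficients yields p as stated.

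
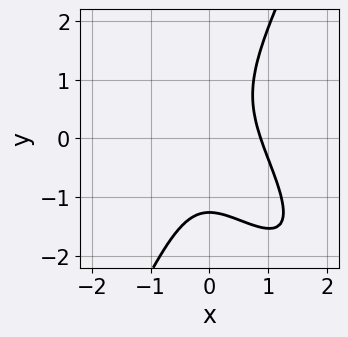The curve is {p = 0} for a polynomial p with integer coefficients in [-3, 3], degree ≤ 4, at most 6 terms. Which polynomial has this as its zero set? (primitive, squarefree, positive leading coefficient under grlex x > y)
The degree is 3 — no degree-2 curve has this shape.
The integer polynomial consistent with all of this is the stated p.

3*x^3 + 3*x^2*y - y^3 - 2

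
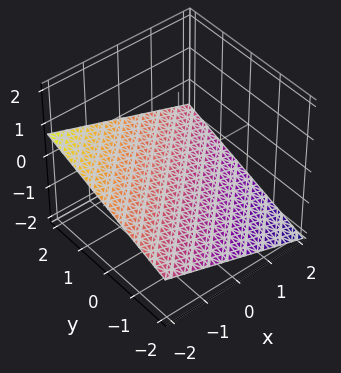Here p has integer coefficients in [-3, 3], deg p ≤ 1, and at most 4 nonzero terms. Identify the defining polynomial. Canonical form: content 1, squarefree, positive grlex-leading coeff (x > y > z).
x - y + 3*z + 2

(a) The degree is 1 — every cross-section is a straight line — this is a plane.
(b) Observable constraints: it meets the x-axis at x = -2 (among the integer gridlines); it crosses the y-axis at the gridline y = 2.
(c) The integer polynomial consistent with all of this is the stated p.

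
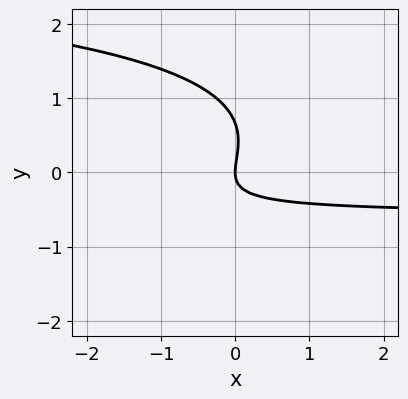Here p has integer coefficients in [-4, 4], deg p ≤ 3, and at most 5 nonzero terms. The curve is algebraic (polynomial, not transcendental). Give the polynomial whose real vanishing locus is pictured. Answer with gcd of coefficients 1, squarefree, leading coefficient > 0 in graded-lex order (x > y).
(a) deg p = 3.
(b) Observable constraints: it meets the x-axis at x = 0 (among the integer gridlines); it meets the y-axis at y = 0 (among the integer gridlines).
(c) Fitting integer coefficients to these (and the overall shape) gives p.

x*y^2 - 3*y^3 - 3*x*y + 2*y^2 - 2*x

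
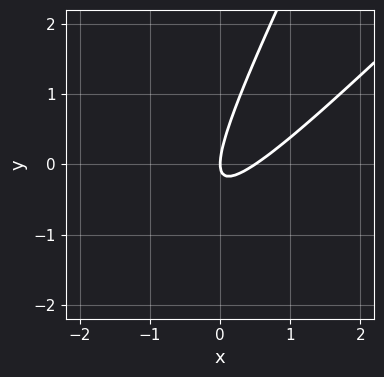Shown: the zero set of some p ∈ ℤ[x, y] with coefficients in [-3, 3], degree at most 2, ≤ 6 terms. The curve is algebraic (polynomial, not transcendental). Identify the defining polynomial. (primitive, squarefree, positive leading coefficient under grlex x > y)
deg p = 2.
Checking where it meets the axes: it crosses the y-axis at the gridline y = 0; it meets the x-axis at x = 0 (among the integer gridlines).
Together with the visible shape, these determine p as stated.

2*x^2 - 3*x*y + y^2 - x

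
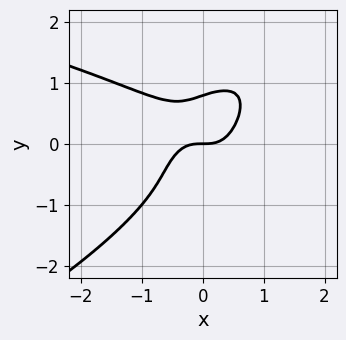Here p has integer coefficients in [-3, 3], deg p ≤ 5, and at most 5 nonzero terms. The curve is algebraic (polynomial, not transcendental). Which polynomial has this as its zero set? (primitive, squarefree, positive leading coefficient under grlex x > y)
First, degree: a generic line meets the curve in up to 4 points, so deg p = 4.
Next, against the integer gridlines: it meets the x-axis at x = 0 (among the integer gridlines); it meets the y-axis at y = 0 (among the integer gridlines).
Finally, solving for integer coefficients yields p as stated.

x^2*y^2 - 2*x*y^3 + 2*y^4 + 2*x^3 - y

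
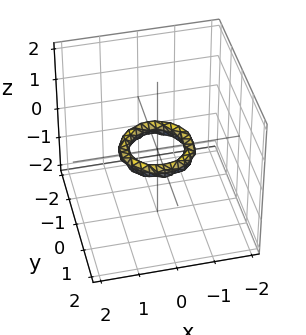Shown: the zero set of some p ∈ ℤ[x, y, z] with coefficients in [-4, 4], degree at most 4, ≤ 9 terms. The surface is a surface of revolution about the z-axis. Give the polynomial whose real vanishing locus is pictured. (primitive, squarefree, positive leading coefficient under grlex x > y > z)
Degree: a generic line meets the surface in up to 4 points, so deg p = 4.
Symmetries: the z-axis is an axis of rotation, so x and y enter only as x² + y².
Checking where it meets the axes: the surface avoids every integer z-axis point in the box; the x-axis gridline crossings are at x ∈ {-1, 1}; among the integer gridlines, it crosses the y-axis at y ∈ {-1, 1}.
These observations pin down the coefficients.

2*x^4 + 4*x^2*y^2 + 2*y^4 - 3*x^2 - 3*y^2 + 3*z^2 + 1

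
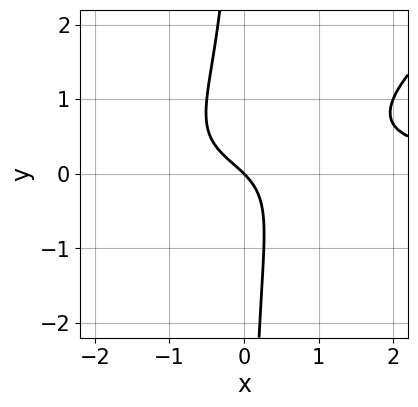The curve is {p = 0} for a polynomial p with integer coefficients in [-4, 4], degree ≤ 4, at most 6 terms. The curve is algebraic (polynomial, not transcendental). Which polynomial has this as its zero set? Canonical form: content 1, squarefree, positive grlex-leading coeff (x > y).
2*x^2*y - 3*x*y^2 + 2*x*y - 2*x - 2*y

First, degree: no degree-2 curve has this shape, so deg p = 3.
Then, from the visible intercepts: one y-axis crossing is at y = 0; it crosses the x-axis at the gridline x = 0.
Finally, putting this together gives p.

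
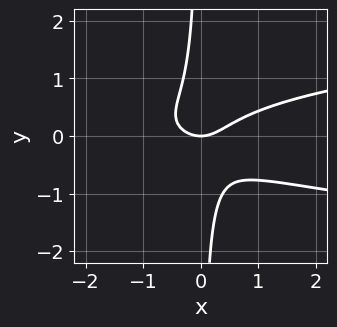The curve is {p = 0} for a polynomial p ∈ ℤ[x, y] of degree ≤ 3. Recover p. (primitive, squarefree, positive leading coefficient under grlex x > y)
First, deg p = 3. A generic line meets the curve in up to 3 points.
Then, from the axis intercepts and sections: it crosses the x-axis at the gridline x = 0; one y-axis crossing is at y = 0.
Finally, solving for integer coefficients yields p as stated.

3*x*y^2 - x^2 + y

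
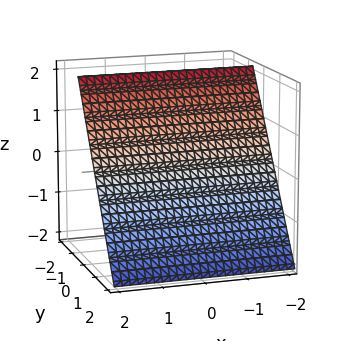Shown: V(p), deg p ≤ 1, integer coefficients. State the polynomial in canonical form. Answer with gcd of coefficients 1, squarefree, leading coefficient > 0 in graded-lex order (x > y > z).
Degree: the surface is flat (a plane), so deg p = 1.
Observable constraints: the surface avoids every integer x-axis point in the box; it crosses the z-axis at the gridline z = 1.
The integer polynomial consistent with all of this is the stated p.

3*y + 2*z - 2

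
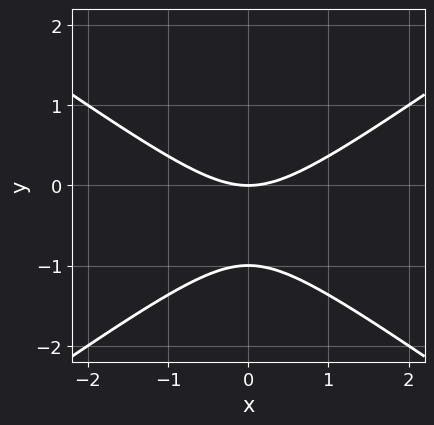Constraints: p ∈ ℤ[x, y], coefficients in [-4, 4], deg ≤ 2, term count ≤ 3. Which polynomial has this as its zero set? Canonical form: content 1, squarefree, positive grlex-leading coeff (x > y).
x^2 - 2*y^2 - 2*y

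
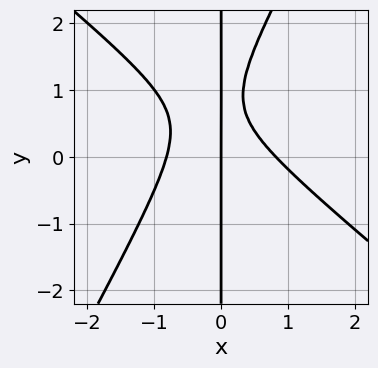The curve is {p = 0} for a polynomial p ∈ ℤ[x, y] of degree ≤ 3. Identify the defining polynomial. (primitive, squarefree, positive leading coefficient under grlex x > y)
3*x^3 + 2*x^2*y - 2*x*y^2 + 3*x*y - 2*x

1. deg p = 3. No degree-2 curve has this shape.
2. From the visible intercepts: it meets the x-axis at x = 0 (among the integer gridlines); every point of the y-axis in the box is on the curve.
3. Assembling these constraints gives the stated polynomial.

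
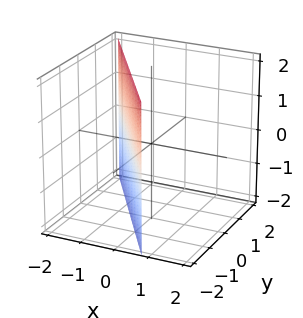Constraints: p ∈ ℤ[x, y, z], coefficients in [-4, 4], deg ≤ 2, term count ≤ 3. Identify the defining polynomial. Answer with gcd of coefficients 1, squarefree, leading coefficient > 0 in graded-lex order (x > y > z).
3*x + 2*y + 2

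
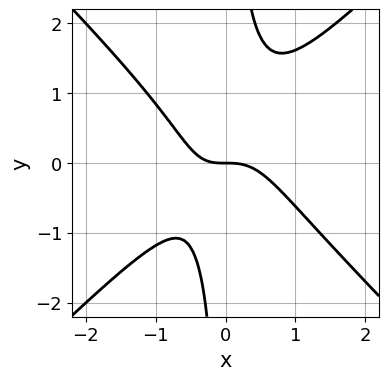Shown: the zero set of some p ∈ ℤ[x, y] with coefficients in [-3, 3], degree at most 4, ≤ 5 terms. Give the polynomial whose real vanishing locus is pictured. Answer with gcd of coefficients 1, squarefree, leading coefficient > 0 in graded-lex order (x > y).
3*x^3 - 3*x*y^2 + x*y + 2*y

First, degree: no degree-2 curve has this shape, so deg p = 3.
Then, from the visible intercepts: one y-axis crossing is at y = 0; it crosses the x-axis at the gridline x = 0.
Finally, putting this together gives p.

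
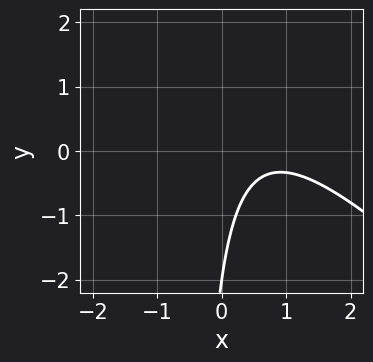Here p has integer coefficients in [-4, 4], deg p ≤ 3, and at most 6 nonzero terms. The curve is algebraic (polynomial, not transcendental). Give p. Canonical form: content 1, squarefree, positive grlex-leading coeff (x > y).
2*x^2 + 2*x*y - 3*x + y + 2

deg p = 2.
Reading off the gridlines: it crosses the y-axis at the gridline y = -2; the curve avoids every integer x-axis point in the box.
These observations pin down the coefficients.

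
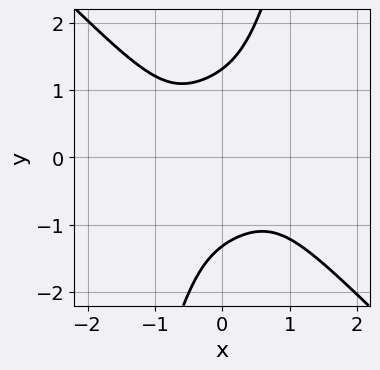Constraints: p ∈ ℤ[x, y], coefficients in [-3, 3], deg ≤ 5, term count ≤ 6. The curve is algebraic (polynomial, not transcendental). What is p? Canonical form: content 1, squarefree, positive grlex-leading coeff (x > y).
3*x^4 + x^2*y^2 + 3*x*y^3 - y^4 + 3

Degree: the shape is more complex than any degree-3 curve, so deg p = 4.
Checking where it meets the axes: no x-intercept at any integer in the box.
The integer polynomial consistent with all of this is the stated p.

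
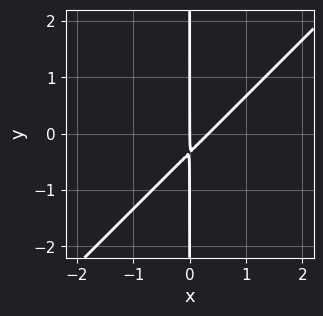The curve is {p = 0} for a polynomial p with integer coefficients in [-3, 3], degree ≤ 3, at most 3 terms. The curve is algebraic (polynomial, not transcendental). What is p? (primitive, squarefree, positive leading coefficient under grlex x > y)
3*x^2 - 3*x*y - x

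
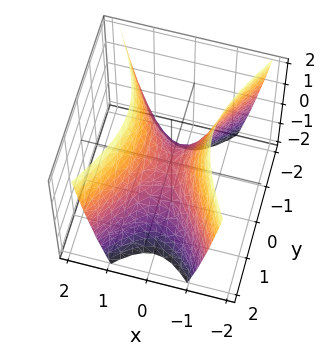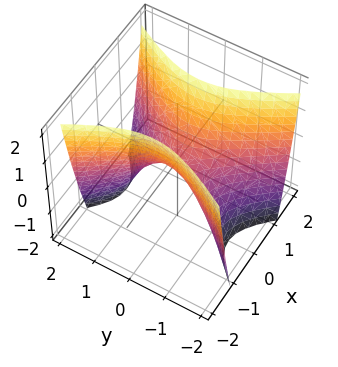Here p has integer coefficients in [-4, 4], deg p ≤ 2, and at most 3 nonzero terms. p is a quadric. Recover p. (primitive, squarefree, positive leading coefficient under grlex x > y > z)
2*x^2 - y^2 - z

(a) Degree: a hyperbolic paraboloid; a quadric, so deg p = 2.
(b) Symmetries: mirror symmetry y ↦ −y ⇒ only even powers of y; mirror symmetry x ↦ −x ⇒ only even powers of x.
(c) From the axis intercepts and sections: it meets the z-axis at z = 0 (among the integer gridlines); it crosses the x-axis at the gridline x = 0; it crosses the y-axis at the gridline y = 0.
(d) The integer polynomial consistent with all of this is the stated p.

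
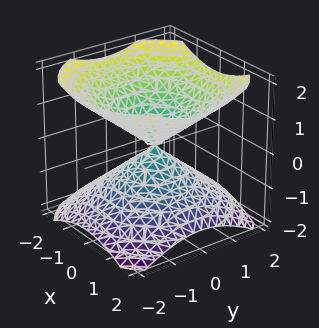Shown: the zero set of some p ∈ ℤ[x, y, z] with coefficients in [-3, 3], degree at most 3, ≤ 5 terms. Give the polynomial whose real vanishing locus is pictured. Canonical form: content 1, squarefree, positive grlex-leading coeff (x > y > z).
2*x^2 + 2*y^2 - 3*z^2

1. The picture has 2 separate pieces.
2. Degree: two nappes meeting at a single point; a quadric, so deg p = 2.
3. Symmetries: the surface is invariant under rotation about z: p = q(x² + y², z); it's symmetric under z → −z, forcing even powers of z.
4. Against the integer gridlines: it crosses the z-axis at the gridline z = 0; a circular section at z = 1 has radius between 1 and 2; it crosses the x-axis at the gridline x = 0.
5. These observations pin down the coefficients.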